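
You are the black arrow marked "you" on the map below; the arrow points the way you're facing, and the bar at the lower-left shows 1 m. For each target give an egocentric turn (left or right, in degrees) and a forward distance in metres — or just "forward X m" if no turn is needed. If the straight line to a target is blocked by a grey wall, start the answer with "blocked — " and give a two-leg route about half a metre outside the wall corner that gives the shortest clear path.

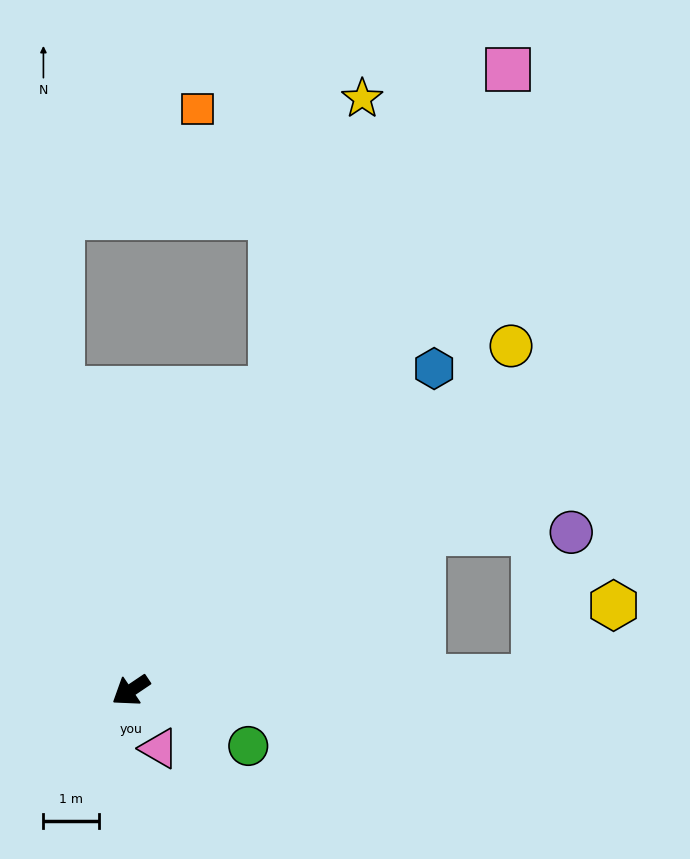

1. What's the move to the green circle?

turn left 121°, forward 2.3 m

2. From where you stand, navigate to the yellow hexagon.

blocked — turn left 148°, forward 7.2 m, then turn left 41°, forward 1.9 m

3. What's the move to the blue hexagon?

turn right 167°, forward 7.9 m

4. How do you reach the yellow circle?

turn right 172°, forward 9.2 m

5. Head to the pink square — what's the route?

turn right 155°, forward 13.0 m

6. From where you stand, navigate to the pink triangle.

turn left 82°, forward 1.2 m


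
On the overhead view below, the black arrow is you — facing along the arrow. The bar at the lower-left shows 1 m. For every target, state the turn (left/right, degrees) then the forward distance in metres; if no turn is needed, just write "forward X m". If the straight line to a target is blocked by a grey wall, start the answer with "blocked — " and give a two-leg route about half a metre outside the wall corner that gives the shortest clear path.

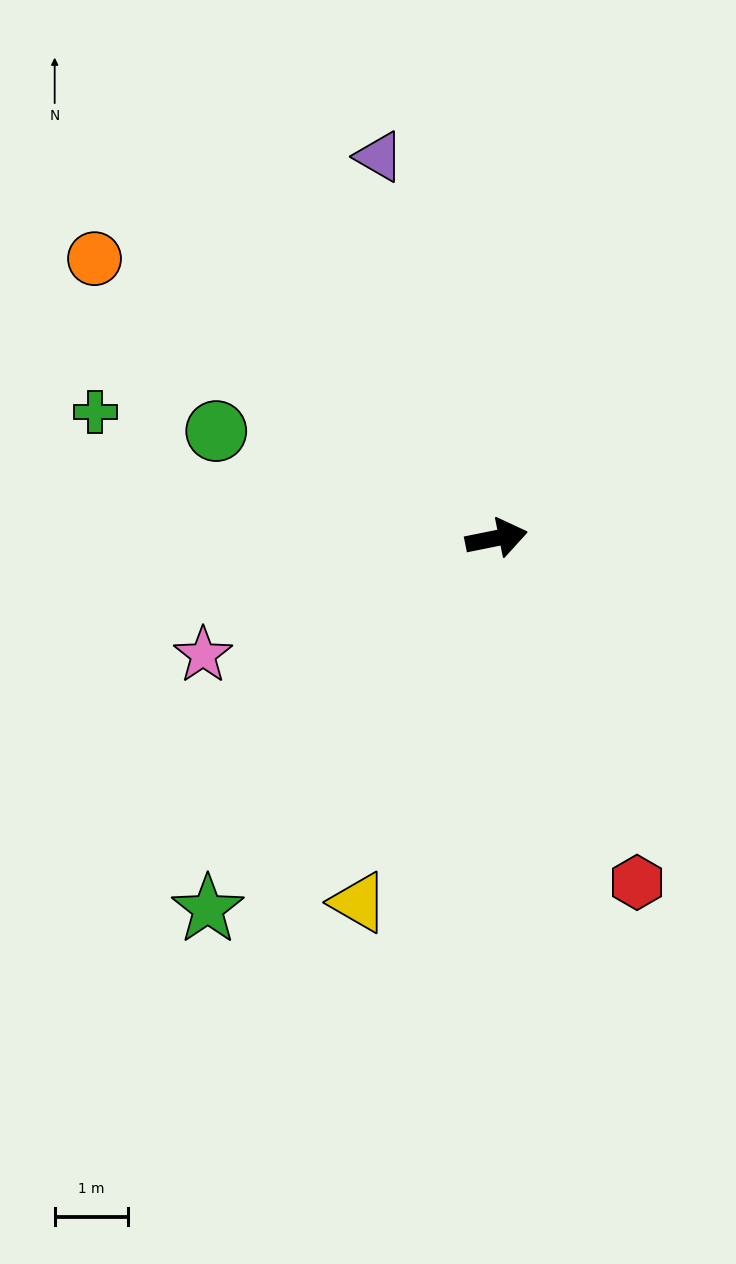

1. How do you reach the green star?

turn right 139°, forward 6.4 m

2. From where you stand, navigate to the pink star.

turn right 170°, forward 4.3 m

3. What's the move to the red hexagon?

turn right 79°, forward 5.1 m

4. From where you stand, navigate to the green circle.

turn left 148°, forward 4.1 m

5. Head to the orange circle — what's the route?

turn left 134°, forward 6.7 m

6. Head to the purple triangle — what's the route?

turn left 96°, forward 5.5 m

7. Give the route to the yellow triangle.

turn right 122°, forward 5.3 m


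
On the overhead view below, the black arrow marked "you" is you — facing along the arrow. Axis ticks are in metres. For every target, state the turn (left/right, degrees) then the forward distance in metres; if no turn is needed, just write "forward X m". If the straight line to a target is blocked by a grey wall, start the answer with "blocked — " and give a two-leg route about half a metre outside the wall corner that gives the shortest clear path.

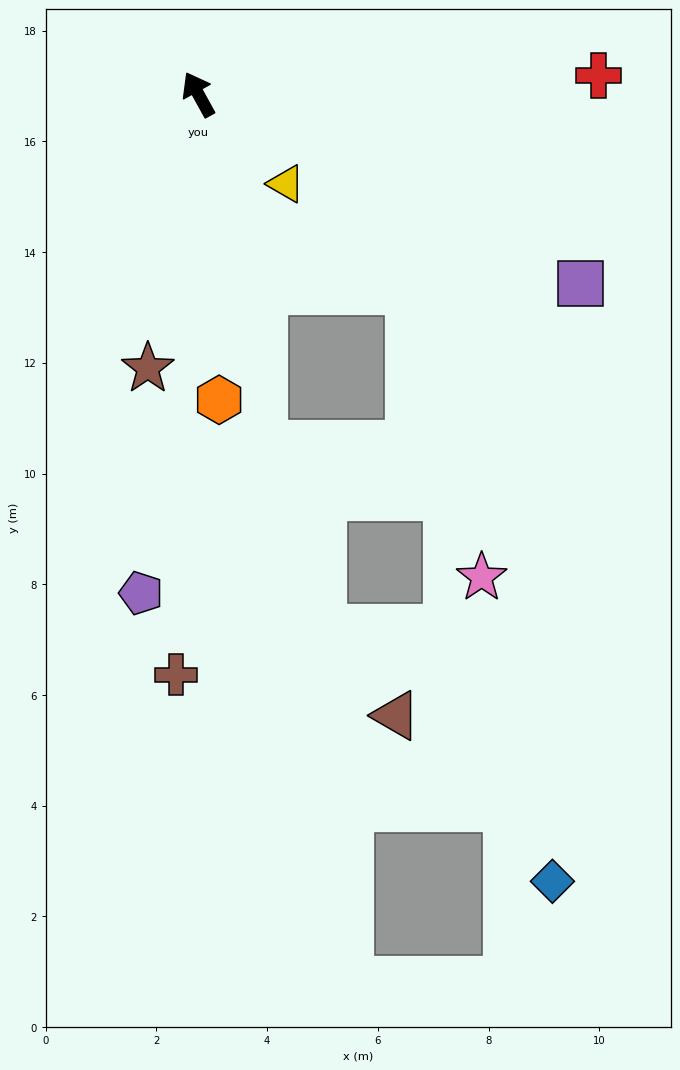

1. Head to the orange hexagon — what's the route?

turn left 155°, forward 5.5 m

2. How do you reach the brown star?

turn left 141°, forward 5.0 m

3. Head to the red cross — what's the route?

turn right 116°, forward 7.2 m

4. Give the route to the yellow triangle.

turn right 164°, forward 2.3 m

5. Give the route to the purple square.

turn right 145°, forward 7.7 m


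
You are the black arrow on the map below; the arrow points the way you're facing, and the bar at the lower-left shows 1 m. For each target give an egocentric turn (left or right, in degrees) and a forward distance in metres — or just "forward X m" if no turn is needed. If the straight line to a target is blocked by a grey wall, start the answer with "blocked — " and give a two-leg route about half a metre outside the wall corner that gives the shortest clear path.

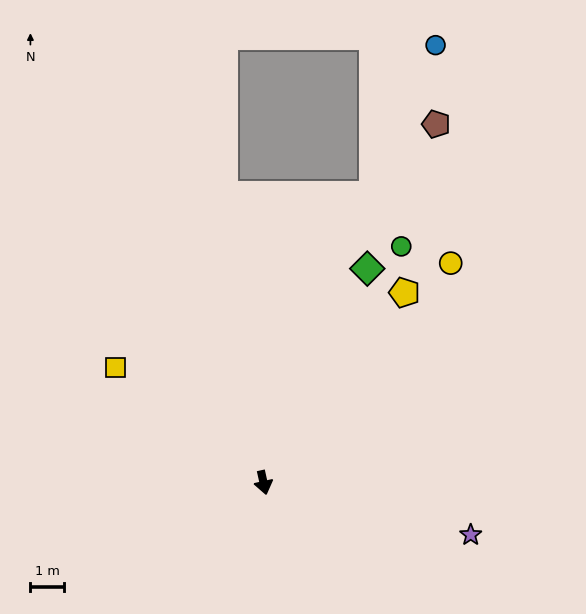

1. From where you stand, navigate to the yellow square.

turn right 140°, forward 5.6 m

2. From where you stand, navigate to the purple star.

turn left 63°, forward 6.4 m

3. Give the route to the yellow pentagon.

turn left 131°, forward 7.1 m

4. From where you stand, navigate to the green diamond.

turn left 142°, forward 7.1 m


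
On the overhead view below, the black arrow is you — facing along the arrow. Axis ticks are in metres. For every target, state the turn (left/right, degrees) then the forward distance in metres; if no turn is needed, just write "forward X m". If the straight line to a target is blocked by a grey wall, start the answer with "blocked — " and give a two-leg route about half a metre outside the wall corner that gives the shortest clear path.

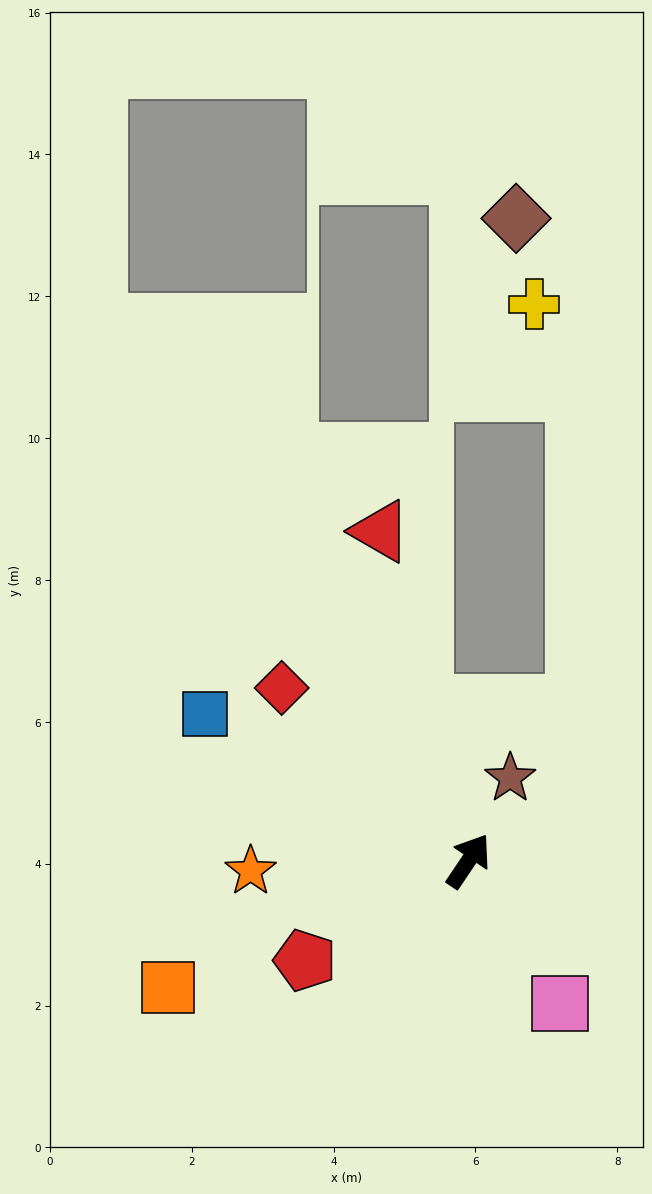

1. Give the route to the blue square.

turn left 95°, forward 4.3 m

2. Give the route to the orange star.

turn left 127°, forward 3.1 m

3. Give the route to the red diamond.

turn left 81°, forward 3.6 m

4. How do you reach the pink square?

turn right 113°, forward 2.4 m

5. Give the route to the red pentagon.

turn left 155°, forward 2.7 m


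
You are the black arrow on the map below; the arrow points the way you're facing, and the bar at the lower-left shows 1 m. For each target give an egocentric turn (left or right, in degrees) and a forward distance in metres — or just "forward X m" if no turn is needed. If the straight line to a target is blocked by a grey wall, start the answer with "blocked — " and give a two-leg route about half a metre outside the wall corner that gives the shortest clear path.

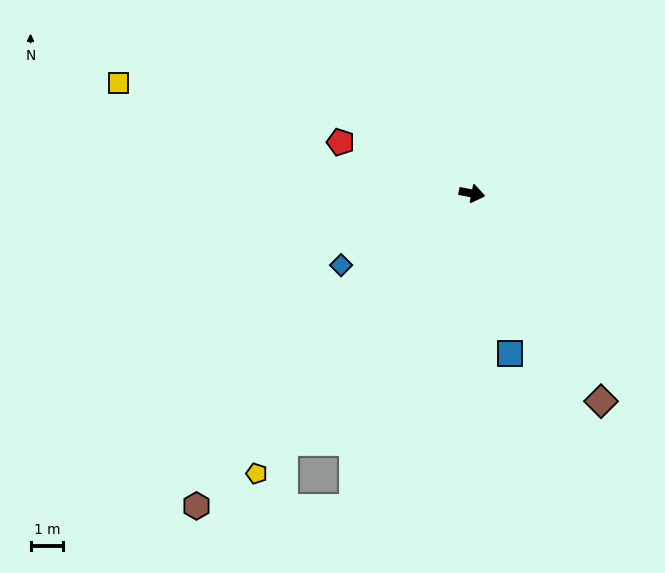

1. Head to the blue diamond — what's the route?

turn right 140°, forward 4.6 m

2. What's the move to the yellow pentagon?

turn right 116°, forward 10.9 m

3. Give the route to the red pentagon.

turn left 170°, forward 4.3 m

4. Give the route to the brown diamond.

turn right 47°, forward 7.5 m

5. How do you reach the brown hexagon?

turn right 120°, forward 12.8 m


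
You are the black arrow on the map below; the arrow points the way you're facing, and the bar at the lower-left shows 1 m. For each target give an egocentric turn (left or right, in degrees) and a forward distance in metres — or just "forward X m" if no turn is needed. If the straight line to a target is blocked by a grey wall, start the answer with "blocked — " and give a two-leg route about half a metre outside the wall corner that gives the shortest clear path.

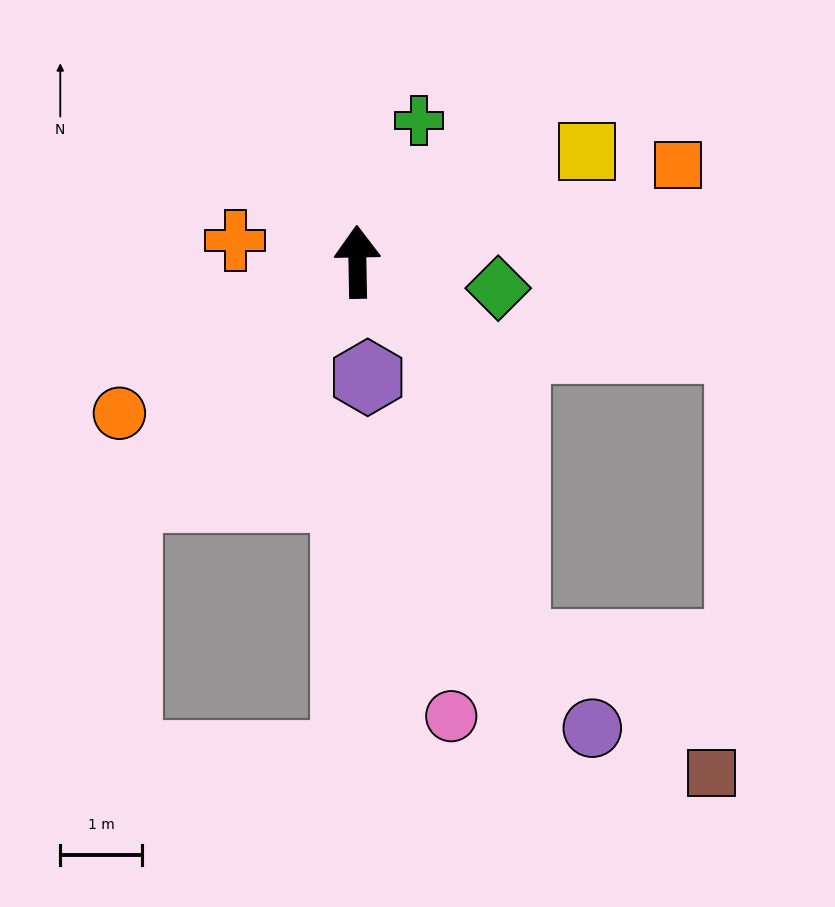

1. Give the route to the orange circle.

turn left 121°, forward 3.4 m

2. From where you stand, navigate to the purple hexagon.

turn right 176°, forward 1.4 m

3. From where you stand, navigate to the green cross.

turn right 25°, forward 1.9 m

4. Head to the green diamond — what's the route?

turn right 102°, forward 1.7 m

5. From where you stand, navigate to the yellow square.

turn right 65°, forward 3.1 m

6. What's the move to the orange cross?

turn left 79°, forward 1.5 m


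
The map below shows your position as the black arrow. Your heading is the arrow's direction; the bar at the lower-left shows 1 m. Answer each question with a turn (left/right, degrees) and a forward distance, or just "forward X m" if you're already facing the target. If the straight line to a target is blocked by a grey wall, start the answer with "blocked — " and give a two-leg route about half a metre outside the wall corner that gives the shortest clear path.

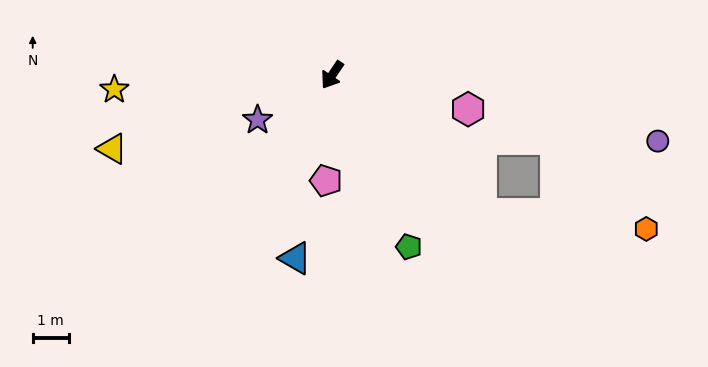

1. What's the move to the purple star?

turn right 25°, forward 2.4 m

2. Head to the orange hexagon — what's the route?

blocked — turn left 81°, forward 5.6 m, then turn left 38°, forward 4.6 m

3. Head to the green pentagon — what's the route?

turn left 58°, forward 5.2 m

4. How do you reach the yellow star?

turn right 52°, forward 6.0 m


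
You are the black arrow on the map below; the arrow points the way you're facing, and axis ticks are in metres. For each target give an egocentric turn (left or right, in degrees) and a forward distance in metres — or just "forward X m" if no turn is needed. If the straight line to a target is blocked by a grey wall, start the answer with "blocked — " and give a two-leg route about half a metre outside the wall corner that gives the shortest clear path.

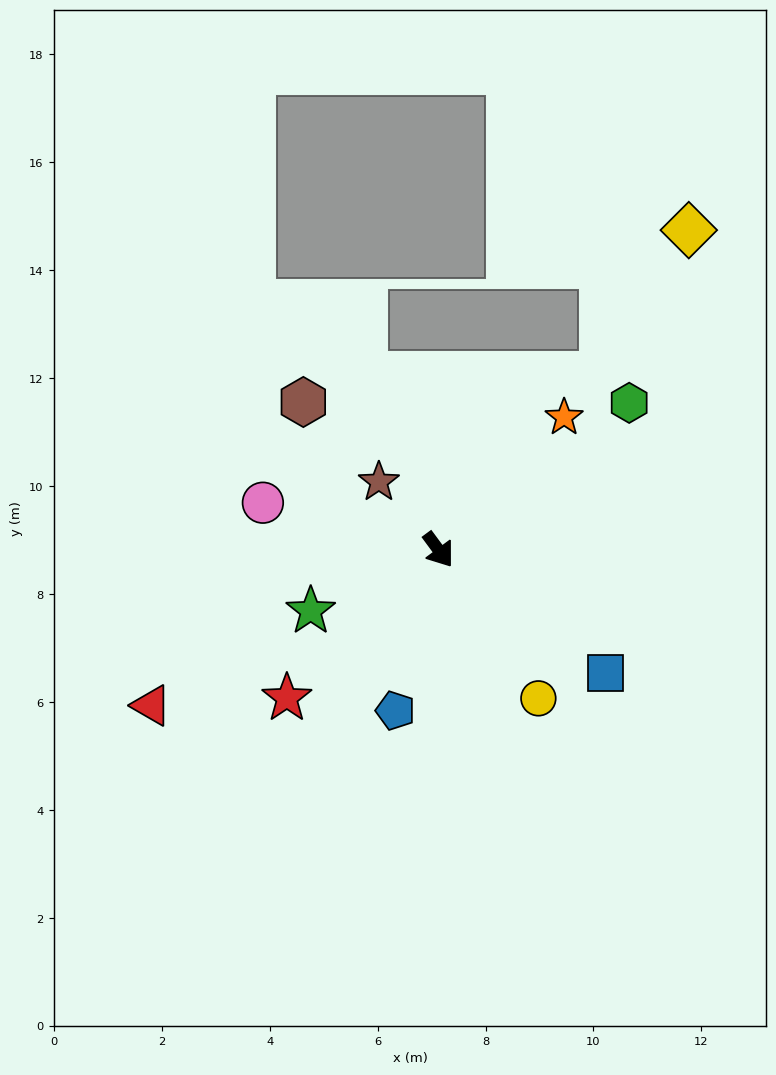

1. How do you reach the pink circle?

turn right 141°, forward 3.4 m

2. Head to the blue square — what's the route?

turn left 17°, forward 3.8 m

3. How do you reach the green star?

turn right 101°, forward 2.6 m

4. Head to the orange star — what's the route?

turn left 100°, forward 3.4 m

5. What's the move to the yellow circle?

turn right 3°, forward 3.3 m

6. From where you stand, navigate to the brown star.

turn right 175°, forward 1.7 m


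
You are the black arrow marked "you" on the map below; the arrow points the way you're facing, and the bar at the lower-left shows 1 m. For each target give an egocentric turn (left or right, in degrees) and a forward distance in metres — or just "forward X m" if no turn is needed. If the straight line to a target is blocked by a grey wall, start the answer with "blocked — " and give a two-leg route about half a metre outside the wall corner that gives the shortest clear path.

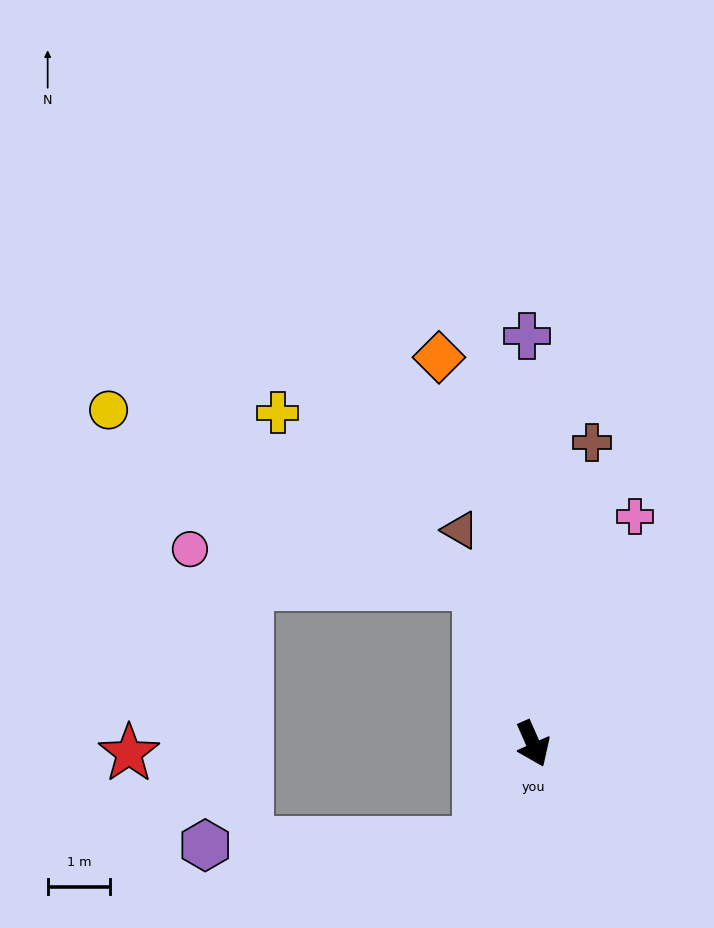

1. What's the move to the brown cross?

turn left 145°, forward 4.9 m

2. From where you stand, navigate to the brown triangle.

turn left 175°, forward 3.6 m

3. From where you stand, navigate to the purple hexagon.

blocked — turn right 52°, forward 1.8 m, then turn right 61°, forward 4.4 m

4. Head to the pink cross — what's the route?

turn left 132°, forward 4.0 m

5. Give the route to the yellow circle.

blocked — turn left 175°, forward 2.7 m, then turn left 46°, forward 6.6 m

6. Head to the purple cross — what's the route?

turn left 157°, forward 6.5 m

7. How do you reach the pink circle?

blocked — turn left 175°, forward 2.7 m, then turn left 64°, forward 4.7 m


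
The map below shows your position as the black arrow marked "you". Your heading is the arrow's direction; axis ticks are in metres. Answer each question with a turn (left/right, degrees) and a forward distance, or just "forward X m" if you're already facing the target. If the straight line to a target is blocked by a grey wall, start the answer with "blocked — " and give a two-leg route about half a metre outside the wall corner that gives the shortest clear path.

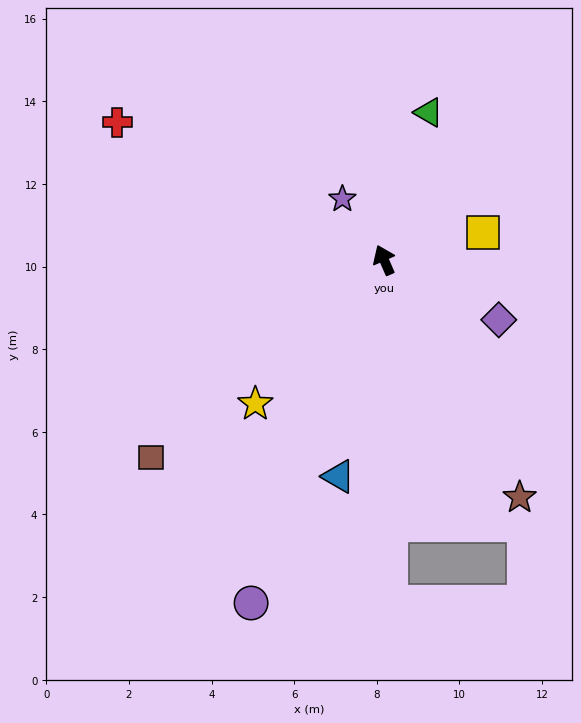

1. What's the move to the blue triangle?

turn left 144°, forward 5.4 m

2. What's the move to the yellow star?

turn left 115°, forward 4.7 m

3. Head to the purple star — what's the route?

turn left 11°, forward 1.8 m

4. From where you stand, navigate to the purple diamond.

turn right 141°, forward 3.1 m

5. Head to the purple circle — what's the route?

turn left 135°, forward 8.9 m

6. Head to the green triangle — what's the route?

turn right 40°, forward 3.7 m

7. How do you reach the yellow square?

turn right 98°, forward 2.5 m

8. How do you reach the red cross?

turn left 39°, forward 7.3 m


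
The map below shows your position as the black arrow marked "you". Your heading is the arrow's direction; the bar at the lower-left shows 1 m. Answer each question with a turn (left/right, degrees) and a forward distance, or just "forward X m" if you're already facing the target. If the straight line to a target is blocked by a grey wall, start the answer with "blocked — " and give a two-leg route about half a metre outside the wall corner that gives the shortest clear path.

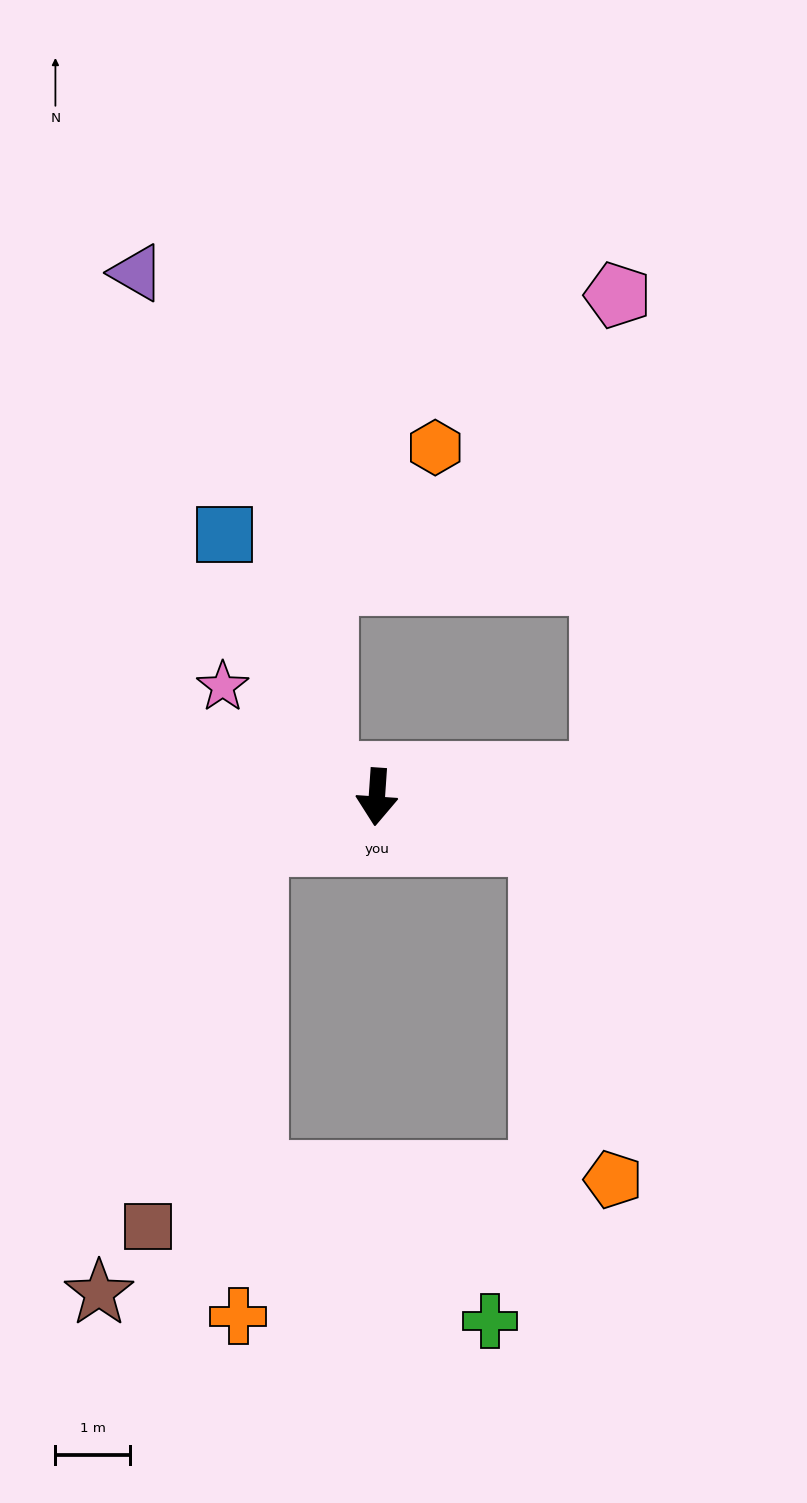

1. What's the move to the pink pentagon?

blocked — turn left 100°, forward 3.0 m, then turn left 82°, forward 6.4 m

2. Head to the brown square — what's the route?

blocked — turn right 64°, forward 1.7 m, then turn left 52°, forward 5.3 m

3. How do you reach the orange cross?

blocked — turn right 64°, forward 1.7 m, then turn left 66°, forward 6.4 m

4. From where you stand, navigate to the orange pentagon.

blocked — turn left 78°, forward 2.3 m, then turn right 62°, forward 4.6 m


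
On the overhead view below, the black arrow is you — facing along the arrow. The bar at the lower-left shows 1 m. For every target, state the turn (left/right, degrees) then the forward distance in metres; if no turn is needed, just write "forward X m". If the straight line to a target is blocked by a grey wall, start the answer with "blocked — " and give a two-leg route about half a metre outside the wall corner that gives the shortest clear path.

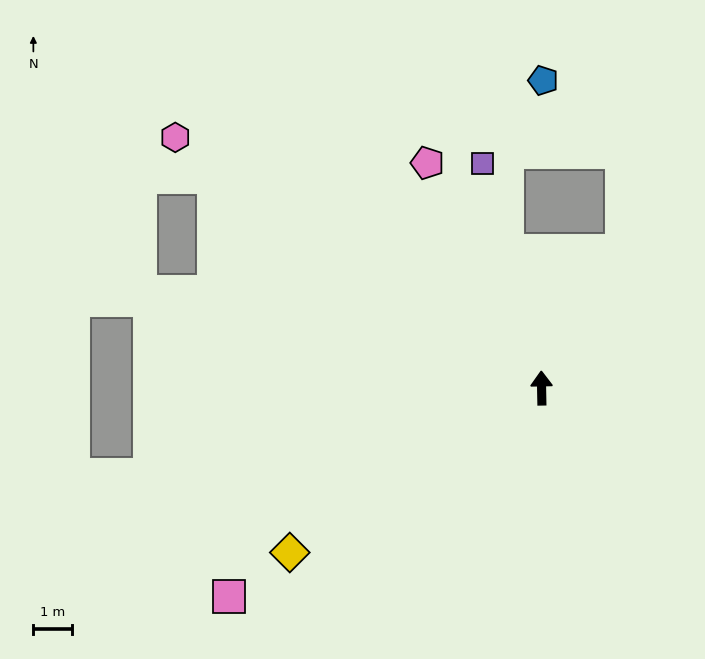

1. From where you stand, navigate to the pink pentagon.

turn left 26°, forward 6.6 m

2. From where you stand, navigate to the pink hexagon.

turn left 55°, forward 11.6 m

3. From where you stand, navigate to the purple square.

turn left 14°, forward 6.1 m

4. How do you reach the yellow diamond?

turn left 122°, forward 7.9 m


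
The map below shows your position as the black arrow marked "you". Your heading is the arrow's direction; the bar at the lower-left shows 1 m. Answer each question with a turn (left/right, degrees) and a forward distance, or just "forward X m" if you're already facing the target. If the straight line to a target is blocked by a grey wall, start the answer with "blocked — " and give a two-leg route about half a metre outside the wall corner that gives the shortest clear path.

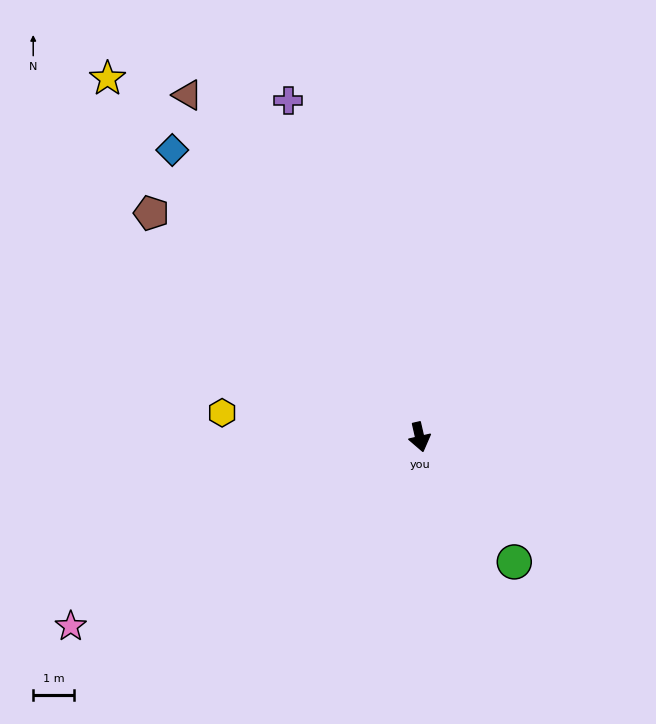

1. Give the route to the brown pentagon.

turn right 143°, forward 8.7 m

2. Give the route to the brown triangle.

turn right 159°, forward 10.2 m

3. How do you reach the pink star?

turn right 74°, forward 9.8 m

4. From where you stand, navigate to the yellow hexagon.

turn right 110°, forward 4.9 m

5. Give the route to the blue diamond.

turn right 152°, forward 9.4 m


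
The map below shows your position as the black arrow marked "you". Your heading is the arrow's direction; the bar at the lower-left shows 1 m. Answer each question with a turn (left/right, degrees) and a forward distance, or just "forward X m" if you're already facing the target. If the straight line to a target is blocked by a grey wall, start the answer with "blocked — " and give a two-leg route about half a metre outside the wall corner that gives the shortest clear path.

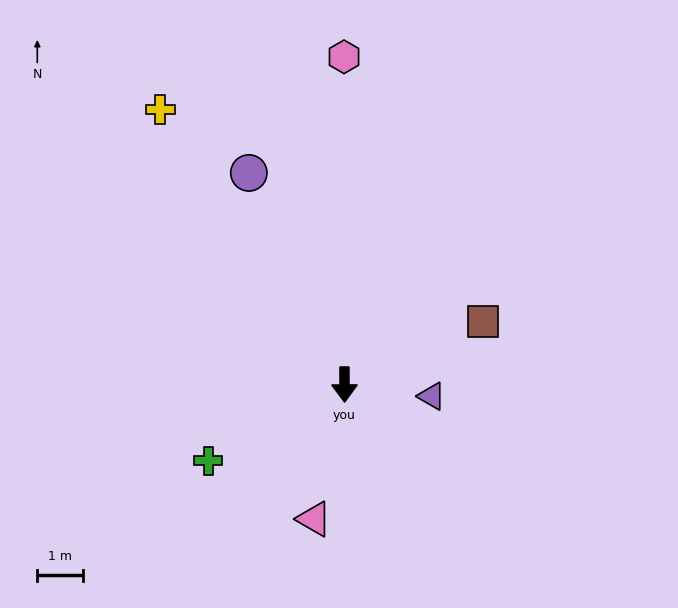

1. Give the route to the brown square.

turn left 114°, forward 3.3 m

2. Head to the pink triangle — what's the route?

turn right 13°, forward 3.0 m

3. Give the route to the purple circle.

turn right 156°, forward 5.1 m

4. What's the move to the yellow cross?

turn right 146°, forward 7.3 m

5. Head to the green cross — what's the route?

turn right 61°, forward 3.4 m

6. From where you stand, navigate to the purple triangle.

turn left 82°, forward 1.9 m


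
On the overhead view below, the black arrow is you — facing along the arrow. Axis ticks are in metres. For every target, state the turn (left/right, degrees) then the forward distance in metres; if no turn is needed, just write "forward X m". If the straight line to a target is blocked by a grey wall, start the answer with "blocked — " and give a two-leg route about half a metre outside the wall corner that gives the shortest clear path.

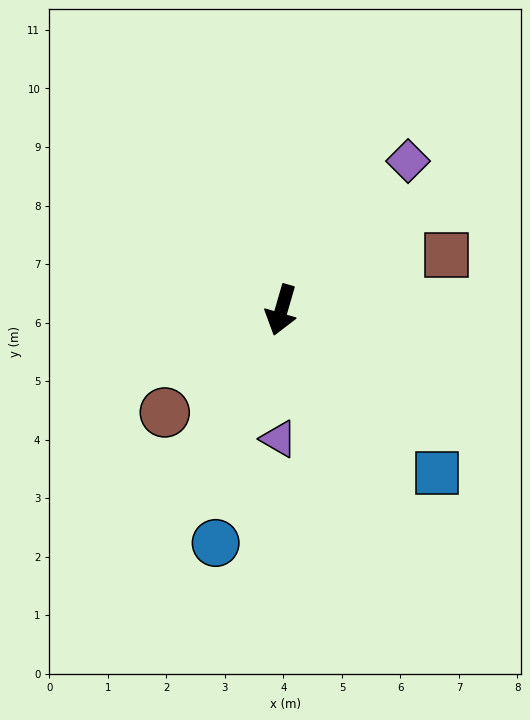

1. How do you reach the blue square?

turn left 60°, forward 3.8 m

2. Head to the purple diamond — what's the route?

turn left 156°, forward 3.3 m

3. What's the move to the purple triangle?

turn left 15°, forward 2.2 m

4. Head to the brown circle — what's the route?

turn right 33°, forward 2.7 m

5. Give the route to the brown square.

turn left 124°, forward 3.0 m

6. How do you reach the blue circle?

forward 4.1 m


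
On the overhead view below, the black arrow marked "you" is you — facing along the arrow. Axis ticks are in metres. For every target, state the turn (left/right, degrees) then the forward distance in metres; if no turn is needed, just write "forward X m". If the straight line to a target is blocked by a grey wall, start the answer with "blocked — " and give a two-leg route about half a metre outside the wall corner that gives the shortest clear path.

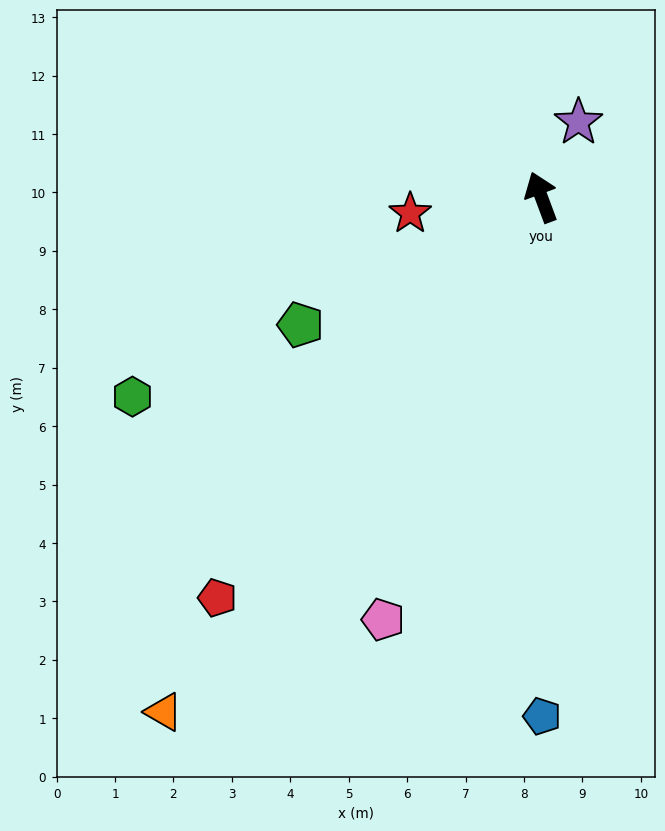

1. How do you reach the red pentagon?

turn left 121°, forward 8.8 m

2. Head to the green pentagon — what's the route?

turn left 98°, forward 4.7 m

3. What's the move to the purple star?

turn right 47°, forward 1.4 m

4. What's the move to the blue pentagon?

turn left 160°, forward 8.9 m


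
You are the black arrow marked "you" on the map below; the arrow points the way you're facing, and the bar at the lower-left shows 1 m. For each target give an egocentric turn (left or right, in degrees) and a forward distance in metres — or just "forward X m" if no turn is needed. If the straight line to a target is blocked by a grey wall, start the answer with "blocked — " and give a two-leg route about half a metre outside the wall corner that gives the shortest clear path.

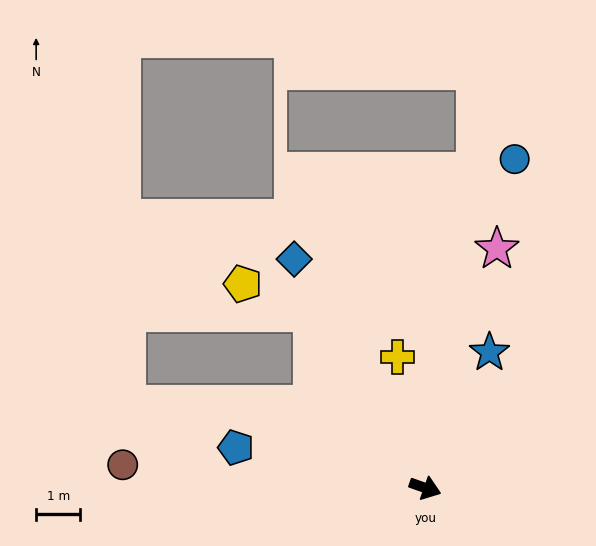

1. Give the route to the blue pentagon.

turn right 173°, forward 4.4 m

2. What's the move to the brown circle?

turn right 165°, forward 6.9 m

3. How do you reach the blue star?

turn left 84°, forward 3.4 m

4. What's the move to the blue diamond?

turn left 139°, forward 6.0 m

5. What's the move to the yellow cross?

turn left 121°, forward 3.0 m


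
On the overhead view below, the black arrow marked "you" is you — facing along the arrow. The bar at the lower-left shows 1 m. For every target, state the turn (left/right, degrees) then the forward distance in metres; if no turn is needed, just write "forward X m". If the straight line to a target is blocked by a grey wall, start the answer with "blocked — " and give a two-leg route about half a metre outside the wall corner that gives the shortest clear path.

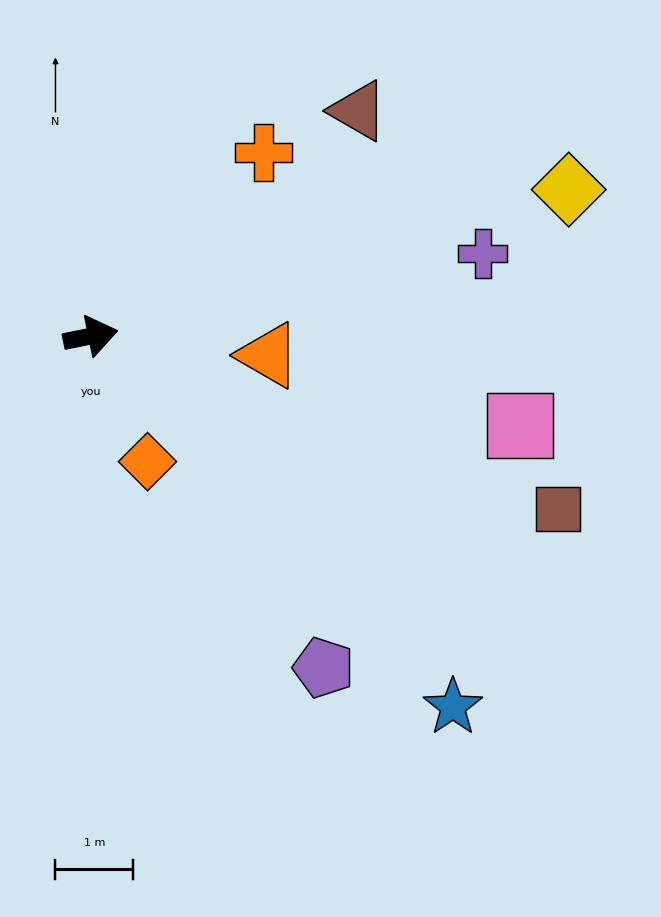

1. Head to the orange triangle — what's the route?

turn right 18°, forward 2.3 m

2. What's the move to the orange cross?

turn left 35°, forward 3.2 m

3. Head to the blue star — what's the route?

turn right 57°, forward 6.7 m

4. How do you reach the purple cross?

forward 5.2 m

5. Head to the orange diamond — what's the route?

turn right 77°, forward 1.8 m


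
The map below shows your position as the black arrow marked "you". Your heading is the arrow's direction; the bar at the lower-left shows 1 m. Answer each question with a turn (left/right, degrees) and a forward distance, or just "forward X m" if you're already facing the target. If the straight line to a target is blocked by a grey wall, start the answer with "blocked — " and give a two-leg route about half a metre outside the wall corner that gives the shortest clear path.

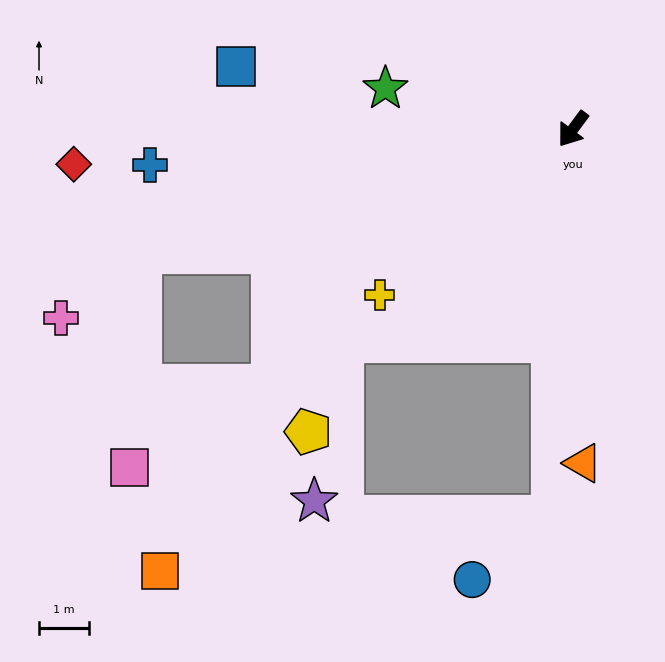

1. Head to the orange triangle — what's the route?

turn left 38°, forward 6.7 m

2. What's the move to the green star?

turn right 66°, forward 3.8 m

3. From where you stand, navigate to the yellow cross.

turn right 13°, forward 5.1 m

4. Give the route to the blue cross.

turn right 49°, forward 8.5 m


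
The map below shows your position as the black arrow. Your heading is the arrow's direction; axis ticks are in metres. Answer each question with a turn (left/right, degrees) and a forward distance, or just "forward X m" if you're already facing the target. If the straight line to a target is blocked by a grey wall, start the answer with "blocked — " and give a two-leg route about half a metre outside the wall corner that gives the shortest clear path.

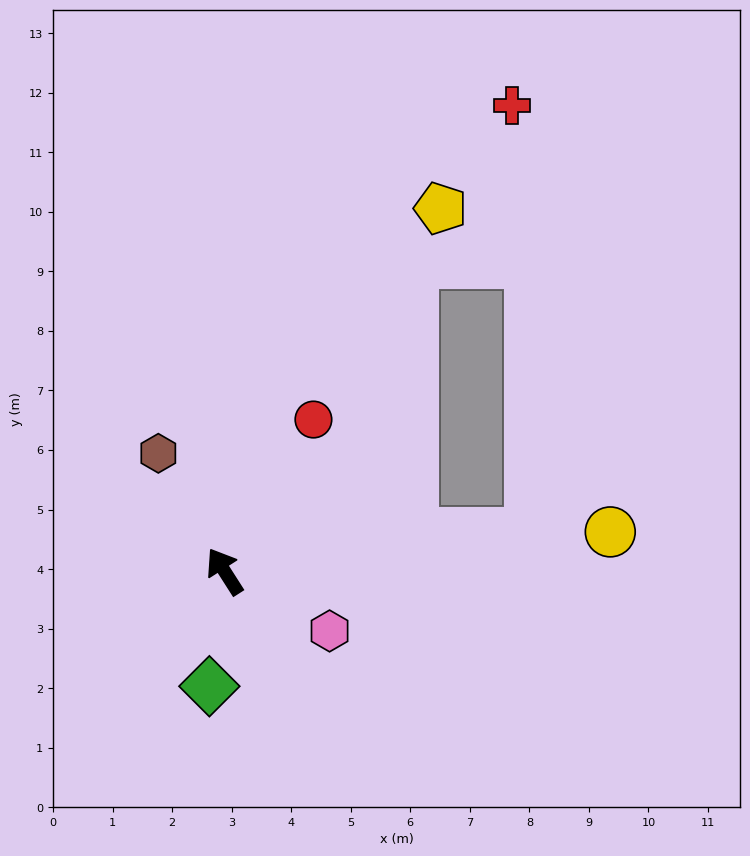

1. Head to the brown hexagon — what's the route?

turn right 3°, forward 2.3 m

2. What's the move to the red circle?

turn right 63°, forward 3.0 m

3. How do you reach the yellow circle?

turn right 117°, forward 6.5 m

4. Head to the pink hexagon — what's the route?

turn right 152°, forward 2.0 m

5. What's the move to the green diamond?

turn left 140°, forward 1.9 m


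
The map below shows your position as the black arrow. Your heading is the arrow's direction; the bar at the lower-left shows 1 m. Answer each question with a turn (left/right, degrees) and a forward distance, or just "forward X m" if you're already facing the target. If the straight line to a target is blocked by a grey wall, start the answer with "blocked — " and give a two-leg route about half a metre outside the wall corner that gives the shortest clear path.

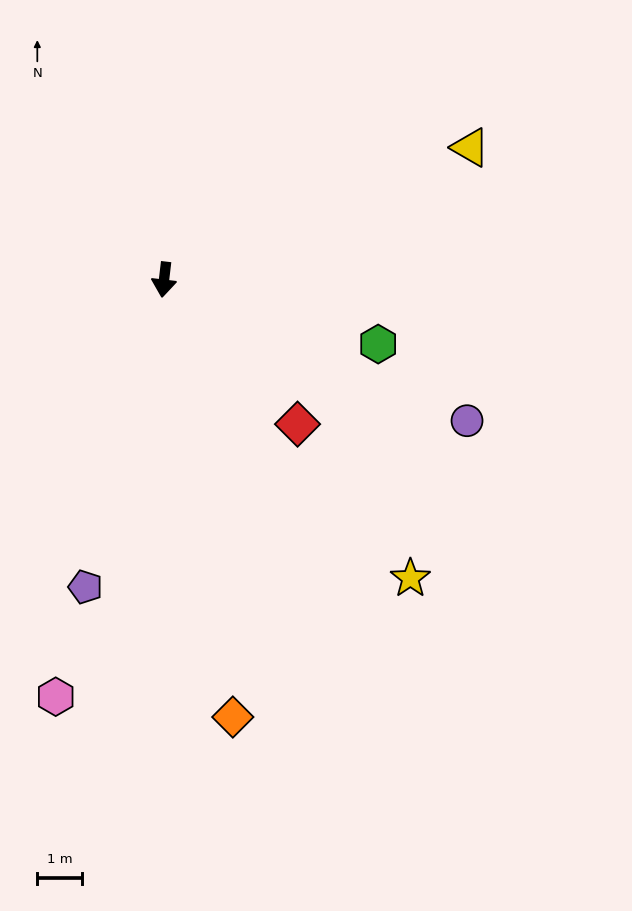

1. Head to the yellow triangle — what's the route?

turn left 120°, forward 7.5 m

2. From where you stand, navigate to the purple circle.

turn left 72°, forward 7.5 m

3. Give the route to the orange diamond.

turn left 16°, forward 9.9 m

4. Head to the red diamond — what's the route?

turn left 49°, forward 4.4 m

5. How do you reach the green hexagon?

turn left 80°, forward 5.0 m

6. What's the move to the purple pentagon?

turn right 8°, forward 7.1 m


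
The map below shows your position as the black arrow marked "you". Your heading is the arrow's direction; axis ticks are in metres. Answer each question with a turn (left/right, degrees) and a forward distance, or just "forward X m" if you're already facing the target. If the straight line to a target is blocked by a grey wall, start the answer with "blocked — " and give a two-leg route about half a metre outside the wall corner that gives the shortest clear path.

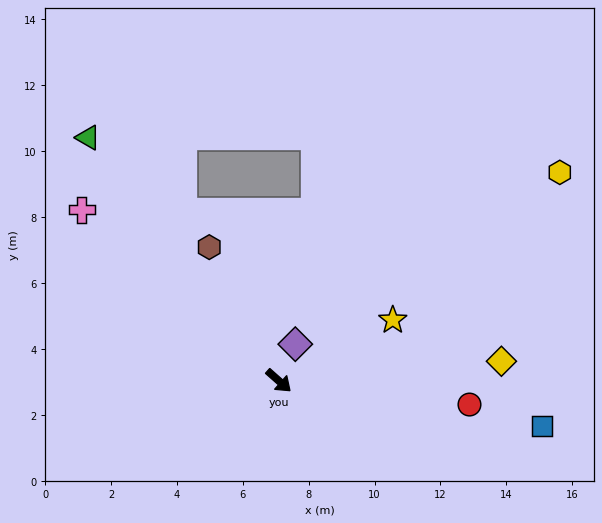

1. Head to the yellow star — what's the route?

turn left 70°, forward 3.9 m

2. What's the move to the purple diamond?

turn left 107°, forward 1.2 m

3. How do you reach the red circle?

turn left 34°, forward 5.8 m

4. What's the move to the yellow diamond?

turn left 47°, forward 6.8 m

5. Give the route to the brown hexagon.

turn left 159°, forward 4.6 m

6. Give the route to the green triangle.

turn left 170°, forward 9.4 m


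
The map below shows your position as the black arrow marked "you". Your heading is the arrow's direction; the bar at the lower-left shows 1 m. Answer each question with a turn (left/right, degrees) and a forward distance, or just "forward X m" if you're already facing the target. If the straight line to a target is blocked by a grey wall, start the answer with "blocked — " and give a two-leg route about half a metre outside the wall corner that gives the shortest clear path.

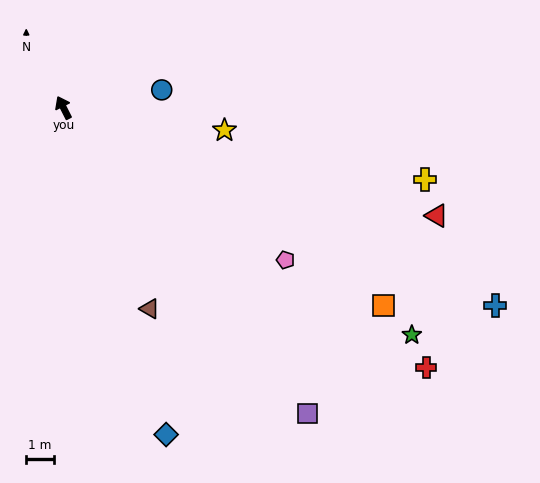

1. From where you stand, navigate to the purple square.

turn right 168°, forward 14.1 m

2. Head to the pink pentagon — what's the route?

turn right 151°, forward 9.7 m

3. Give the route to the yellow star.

turn right 125°, forward 5.9 m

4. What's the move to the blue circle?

turn right 107°, forward 3.6 m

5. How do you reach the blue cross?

turn right 142°, forward 17.2 m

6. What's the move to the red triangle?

turn right 133°, forward 14.0 m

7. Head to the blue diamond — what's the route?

turn left 171°, forward 12.4 m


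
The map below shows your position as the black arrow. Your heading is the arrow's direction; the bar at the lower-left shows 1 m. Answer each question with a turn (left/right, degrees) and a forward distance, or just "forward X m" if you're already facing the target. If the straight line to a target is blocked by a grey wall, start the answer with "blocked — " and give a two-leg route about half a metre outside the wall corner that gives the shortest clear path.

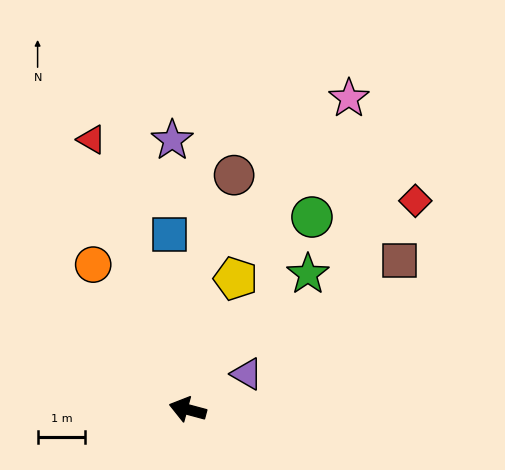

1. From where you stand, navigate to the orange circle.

turn right 42°, forward 3.6 m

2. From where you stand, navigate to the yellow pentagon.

turn right 95°, forward 2.9 m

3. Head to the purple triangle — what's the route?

turn right 134°, forward 1.4 m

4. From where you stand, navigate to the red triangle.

turn right 55°, forward 6.0 m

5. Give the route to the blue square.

turn right 69°, forward 3.7 m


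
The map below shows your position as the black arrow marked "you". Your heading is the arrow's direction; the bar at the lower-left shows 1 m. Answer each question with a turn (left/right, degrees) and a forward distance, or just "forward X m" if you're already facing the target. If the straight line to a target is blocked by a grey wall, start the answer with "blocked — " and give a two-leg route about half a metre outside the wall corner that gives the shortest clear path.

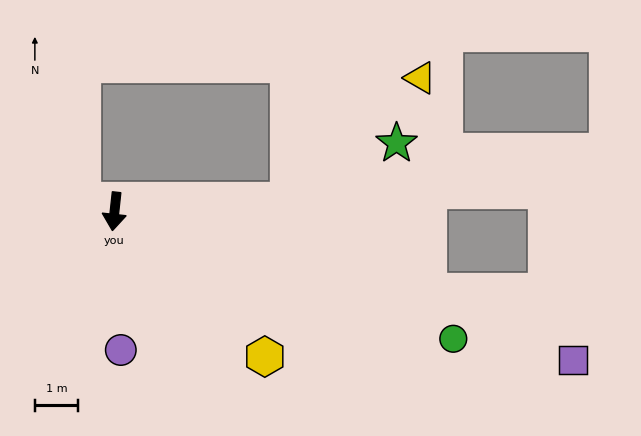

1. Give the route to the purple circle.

turn left 9°, forward 3.2 m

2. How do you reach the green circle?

turn left 76°, forward 8.4 m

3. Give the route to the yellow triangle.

blocked — turn left 100°, forward 4.0 m, then turn left 39°, forward 4.2 m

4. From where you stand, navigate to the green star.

blocked — turn left 100°, forward 4.0 m, then turn left 24°, forward 2.8 m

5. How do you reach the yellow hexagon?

turn left 52°, forward 4.8 m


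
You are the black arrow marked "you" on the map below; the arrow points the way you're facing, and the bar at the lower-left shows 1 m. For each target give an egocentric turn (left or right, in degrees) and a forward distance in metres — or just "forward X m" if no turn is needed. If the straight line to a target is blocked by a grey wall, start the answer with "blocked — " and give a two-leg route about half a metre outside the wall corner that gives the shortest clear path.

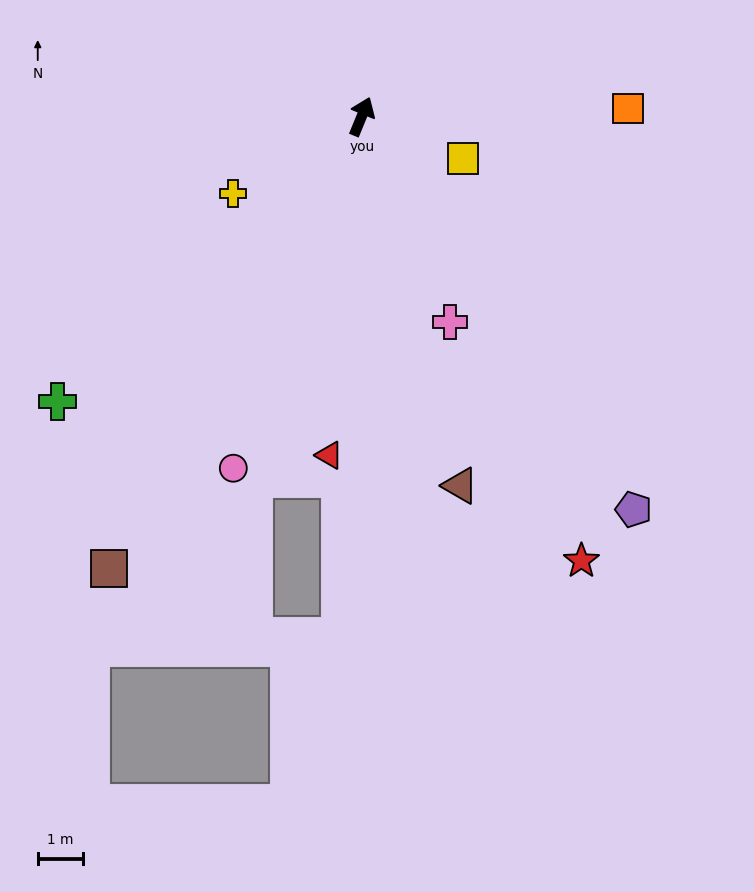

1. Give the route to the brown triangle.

turn right 143°, forward 8.5 m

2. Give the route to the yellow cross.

turn left 143°, forward 3.4 m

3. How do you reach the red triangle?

turn right 163°, forward 7.6 m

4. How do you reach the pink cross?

turn right 134°, forward 5.0 m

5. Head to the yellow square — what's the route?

turn right 90°, forward 2.4 m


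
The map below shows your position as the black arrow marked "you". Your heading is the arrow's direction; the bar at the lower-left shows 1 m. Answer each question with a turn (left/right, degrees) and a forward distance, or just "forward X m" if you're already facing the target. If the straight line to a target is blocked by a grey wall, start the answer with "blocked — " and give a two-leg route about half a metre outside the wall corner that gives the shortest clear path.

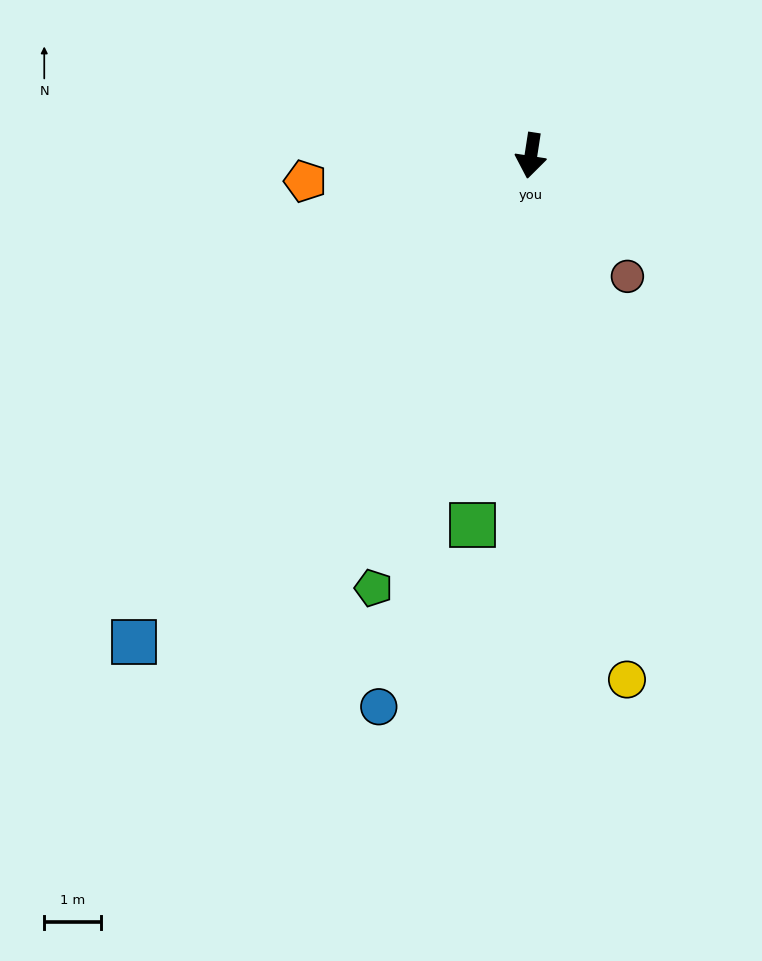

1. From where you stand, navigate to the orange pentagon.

turn right 75°, forward 4.0 m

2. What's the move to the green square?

forward 6.6 m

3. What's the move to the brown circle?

turn left 47°, forward 2.7 m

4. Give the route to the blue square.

turn right 30°, forward 11.1 m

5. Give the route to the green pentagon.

turn right 11°, forward 8.2 m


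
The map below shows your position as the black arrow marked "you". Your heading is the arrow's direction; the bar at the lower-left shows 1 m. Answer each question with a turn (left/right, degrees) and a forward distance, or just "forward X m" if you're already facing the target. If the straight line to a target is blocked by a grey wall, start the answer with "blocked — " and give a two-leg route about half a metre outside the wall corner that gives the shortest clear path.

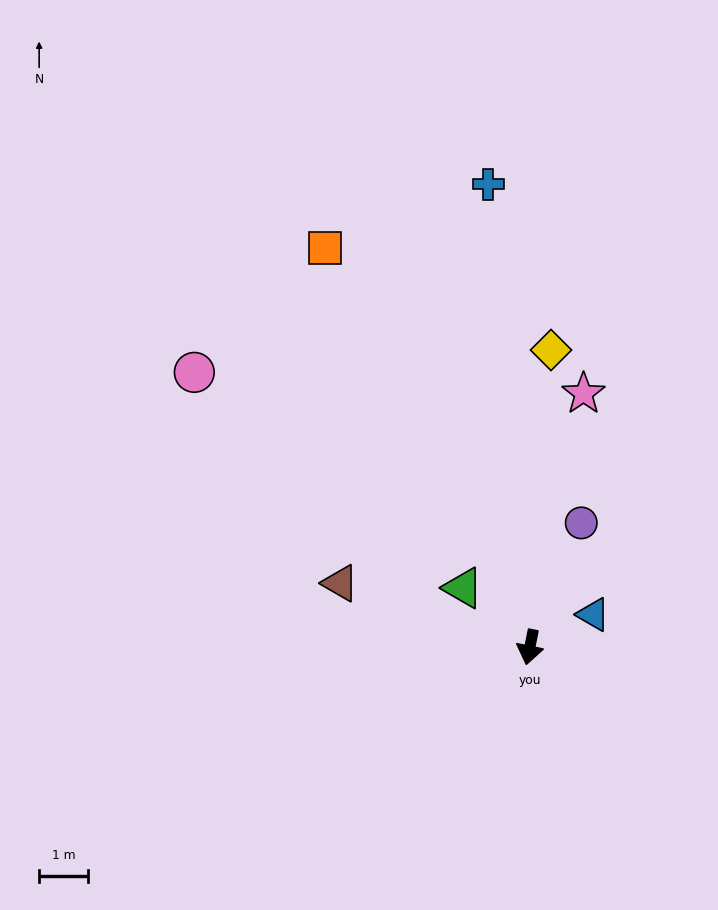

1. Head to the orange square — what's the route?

turn right 141°, forward 9.2 m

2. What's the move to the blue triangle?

turn left 129°, forward 1.5 m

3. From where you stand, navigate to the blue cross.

turn right 163°, forward 9.5 m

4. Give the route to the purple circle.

turn left 169°, forward 2.7 m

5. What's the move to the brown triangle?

turn right 97°, forward 4.1 m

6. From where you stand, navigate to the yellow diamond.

turn right 173°, forward 6.1 m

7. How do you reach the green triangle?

turn right 120°, forward 1.8 m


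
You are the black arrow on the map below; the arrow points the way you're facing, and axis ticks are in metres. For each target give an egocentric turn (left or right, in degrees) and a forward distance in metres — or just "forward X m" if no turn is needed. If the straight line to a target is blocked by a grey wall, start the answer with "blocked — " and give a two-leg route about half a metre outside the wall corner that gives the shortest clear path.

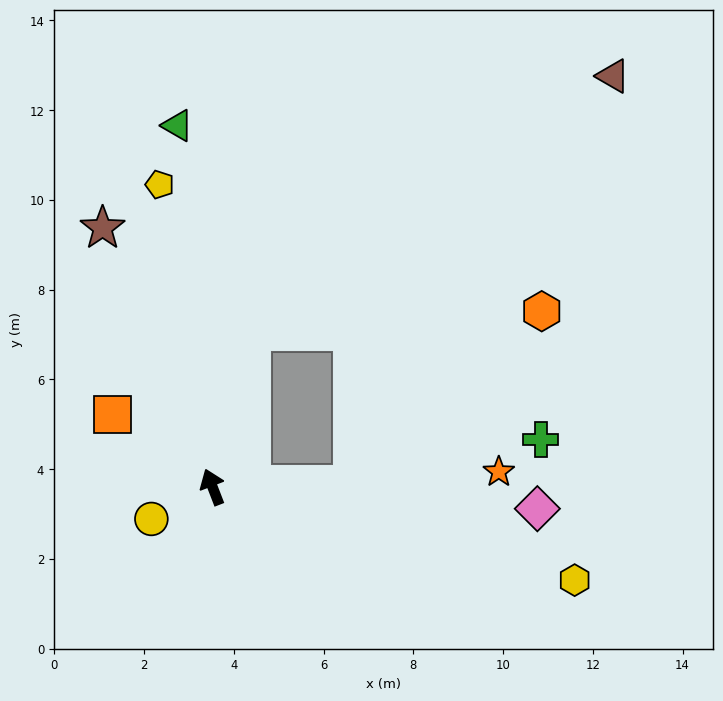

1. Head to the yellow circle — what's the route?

turn left 97°, forward 1.5 m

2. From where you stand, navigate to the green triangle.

turn right 16°, forward 8.1 m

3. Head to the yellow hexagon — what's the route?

turn right 126°, forward 8.3 m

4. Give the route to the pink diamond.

turn right 115°, forward 7.3 m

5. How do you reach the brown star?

forward 6.3 m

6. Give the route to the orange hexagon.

blocked — turn right 110°, forward 3.1 m, then turn left 41°, forward 5.7 m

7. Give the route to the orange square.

turn left 33°, forward 2.8 m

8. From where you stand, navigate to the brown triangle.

blocked — turn right 35°, forward 3.6 m, then turn right 41°, forward 9.9 m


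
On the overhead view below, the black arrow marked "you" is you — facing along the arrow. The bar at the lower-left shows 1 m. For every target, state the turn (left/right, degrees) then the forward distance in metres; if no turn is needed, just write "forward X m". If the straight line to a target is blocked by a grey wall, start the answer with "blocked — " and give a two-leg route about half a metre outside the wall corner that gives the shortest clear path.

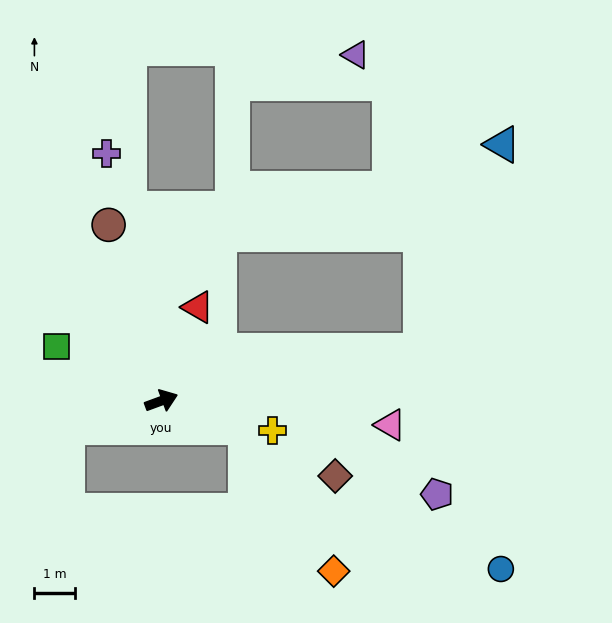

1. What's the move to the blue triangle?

blocked — turn right 9°, forward 6.4 m, then turn left 57°, forward 5.4 m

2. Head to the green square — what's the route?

turn left 132°, forward 2.9 m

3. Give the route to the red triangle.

turn left 48°, forward 2.5 m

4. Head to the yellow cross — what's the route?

turn right 35°, forward 2.8 m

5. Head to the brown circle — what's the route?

turn left 86°, forward 4.5 m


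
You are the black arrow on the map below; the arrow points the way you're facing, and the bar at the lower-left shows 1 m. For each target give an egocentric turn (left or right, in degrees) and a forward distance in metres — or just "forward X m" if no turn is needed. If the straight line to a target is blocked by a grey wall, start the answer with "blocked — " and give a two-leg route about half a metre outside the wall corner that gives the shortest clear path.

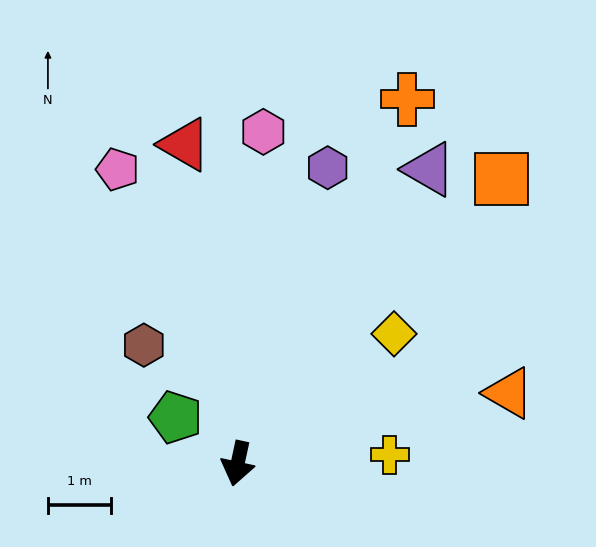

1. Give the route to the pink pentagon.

turn right 146°, forward 5.1 m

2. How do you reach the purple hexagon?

turn left 175°, forward 4.9 m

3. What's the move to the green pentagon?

turn right 115°, forward 1.2 m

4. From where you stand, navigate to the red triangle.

turn right 158°, forward 5.2 m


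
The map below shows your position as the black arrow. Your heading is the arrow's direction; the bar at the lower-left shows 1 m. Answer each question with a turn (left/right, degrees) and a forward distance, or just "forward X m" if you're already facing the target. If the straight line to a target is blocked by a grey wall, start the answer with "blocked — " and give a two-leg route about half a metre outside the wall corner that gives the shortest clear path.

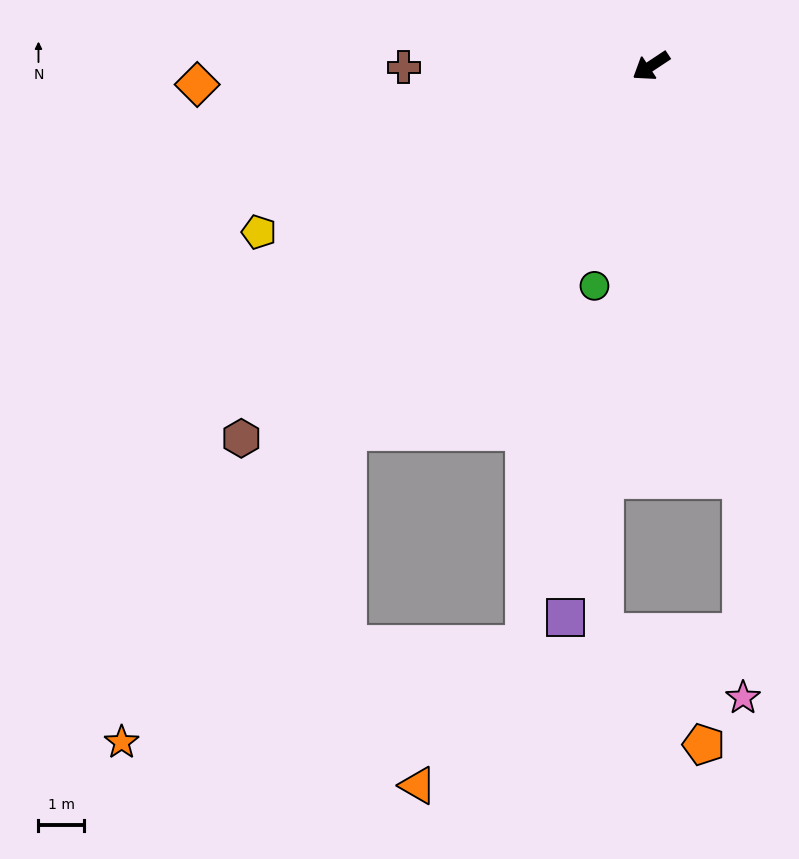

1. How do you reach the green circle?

turn left 42°, forward 5.0 m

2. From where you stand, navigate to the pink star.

blocked — turn left 69°, forward 9.3 m, then turn right 12°, forward 4.8 m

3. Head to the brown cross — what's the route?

turn right 33°, forward 5.4 m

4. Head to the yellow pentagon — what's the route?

turn right 11°, forward 9.3 m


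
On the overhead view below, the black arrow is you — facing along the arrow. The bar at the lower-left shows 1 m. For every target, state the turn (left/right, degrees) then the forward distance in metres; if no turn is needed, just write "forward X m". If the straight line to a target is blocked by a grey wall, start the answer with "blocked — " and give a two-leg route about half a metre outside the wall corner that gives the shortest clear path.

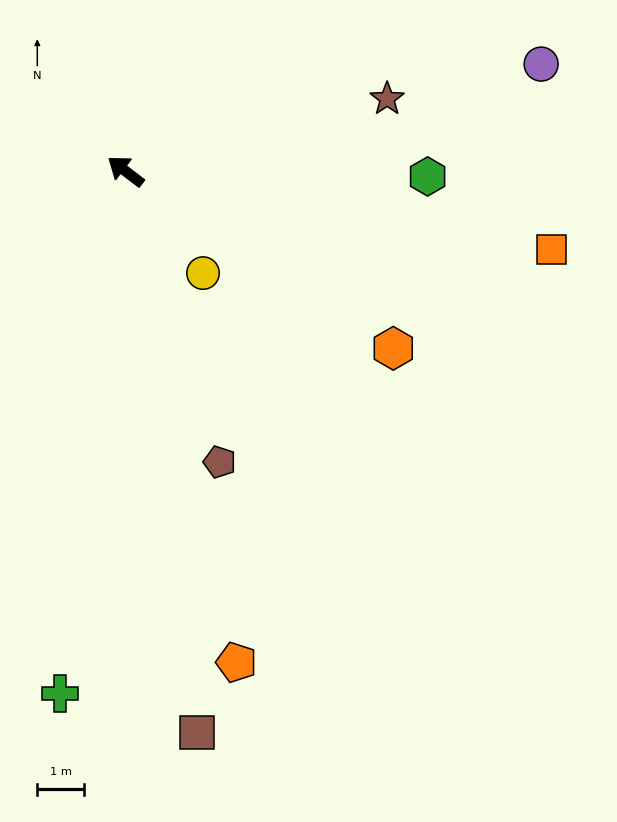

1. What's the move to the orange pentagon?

turn left 140°, forward 10.7 m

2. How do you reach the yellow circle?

turn left 165°, forward 2.7 m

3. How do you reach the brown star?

turn right 127°, forward 5.8 m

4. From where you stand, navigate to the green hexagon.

turn right 144°, forward 6.4 m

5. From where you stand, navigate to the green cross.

turn left 120°, forward 11.2 m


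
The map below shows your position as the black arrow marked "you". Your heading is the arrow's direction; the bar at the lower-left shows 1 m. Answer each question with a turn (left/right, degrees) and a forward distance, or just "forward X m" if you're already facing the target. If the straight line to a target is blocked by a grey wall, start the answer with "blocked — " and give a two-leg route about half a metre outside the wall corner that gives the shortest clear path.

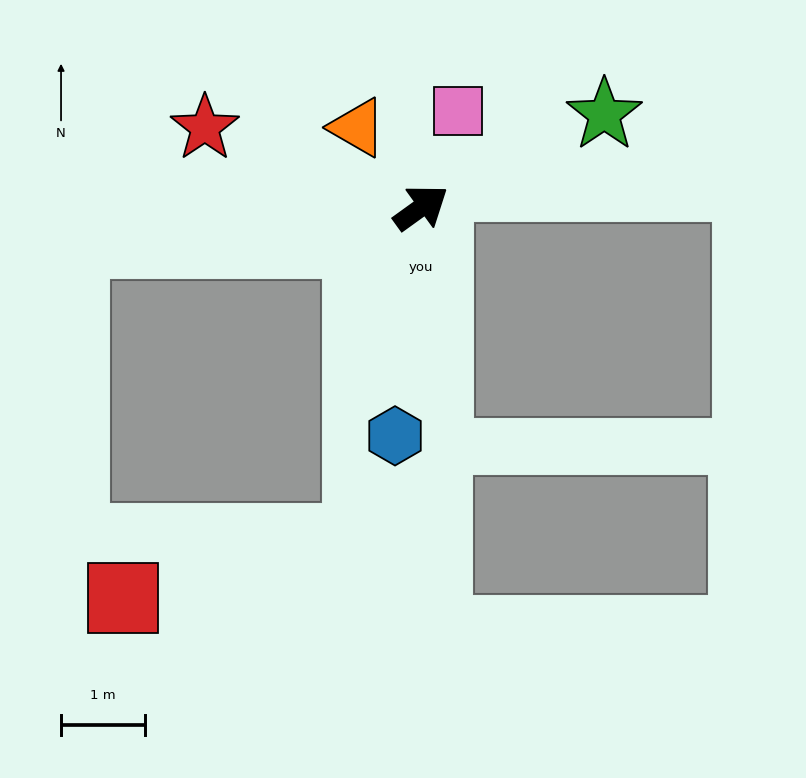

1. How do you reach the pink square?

turn left 33°, forward 1.2 m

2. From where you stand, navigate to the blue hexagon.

turn right 132°, forward 2.7 m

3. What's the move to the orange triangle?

turn left 93°, forward 1.2 m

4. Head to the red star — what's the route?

turn left 124°, forward 2.7 m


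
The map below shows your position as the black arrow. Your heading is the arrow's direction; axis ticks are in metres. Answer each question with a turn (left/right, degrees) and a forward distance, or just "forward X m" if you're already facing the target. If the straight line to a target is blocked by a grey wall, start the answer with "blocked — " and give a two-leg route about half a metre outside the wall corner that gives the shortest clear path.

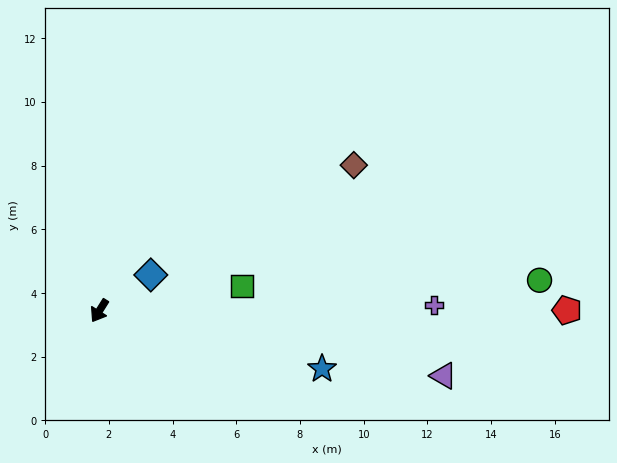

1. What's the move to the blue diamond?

turn left 157°, forward 2.0 m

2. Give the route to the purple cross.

turn left 123°, forward 10.5 m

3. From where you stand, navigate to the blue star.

turn left 107°, forward 7.2 m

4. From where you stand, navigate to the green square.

turn left 132°, forward 4.5 m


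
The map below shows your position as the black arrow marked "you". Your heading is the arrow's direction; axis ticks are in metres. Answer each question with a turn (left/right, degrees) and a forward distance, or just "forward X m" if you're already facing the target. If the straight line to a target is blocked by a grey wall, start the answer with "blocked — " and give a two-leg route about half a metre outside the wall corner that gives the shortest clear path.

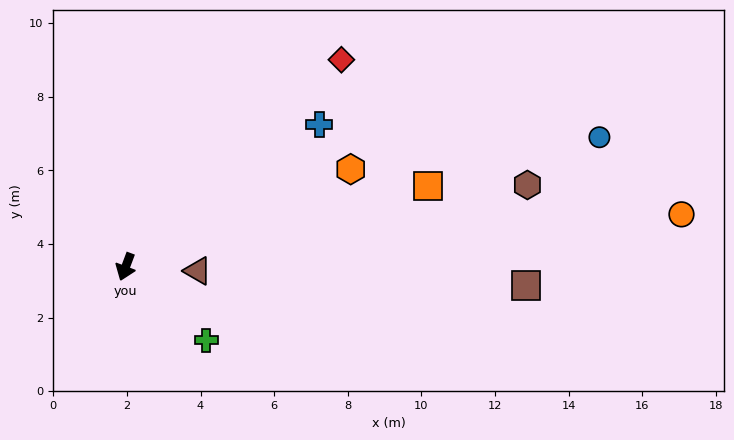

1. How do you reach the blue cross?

turn left 147°, forward 6.5 m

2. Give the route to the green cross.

turn left 68°, forward 3.0 m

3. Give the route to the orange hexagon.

turn left 134°, forward 6.7 m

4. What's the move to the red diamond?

turn left 154°, forward 8.1 m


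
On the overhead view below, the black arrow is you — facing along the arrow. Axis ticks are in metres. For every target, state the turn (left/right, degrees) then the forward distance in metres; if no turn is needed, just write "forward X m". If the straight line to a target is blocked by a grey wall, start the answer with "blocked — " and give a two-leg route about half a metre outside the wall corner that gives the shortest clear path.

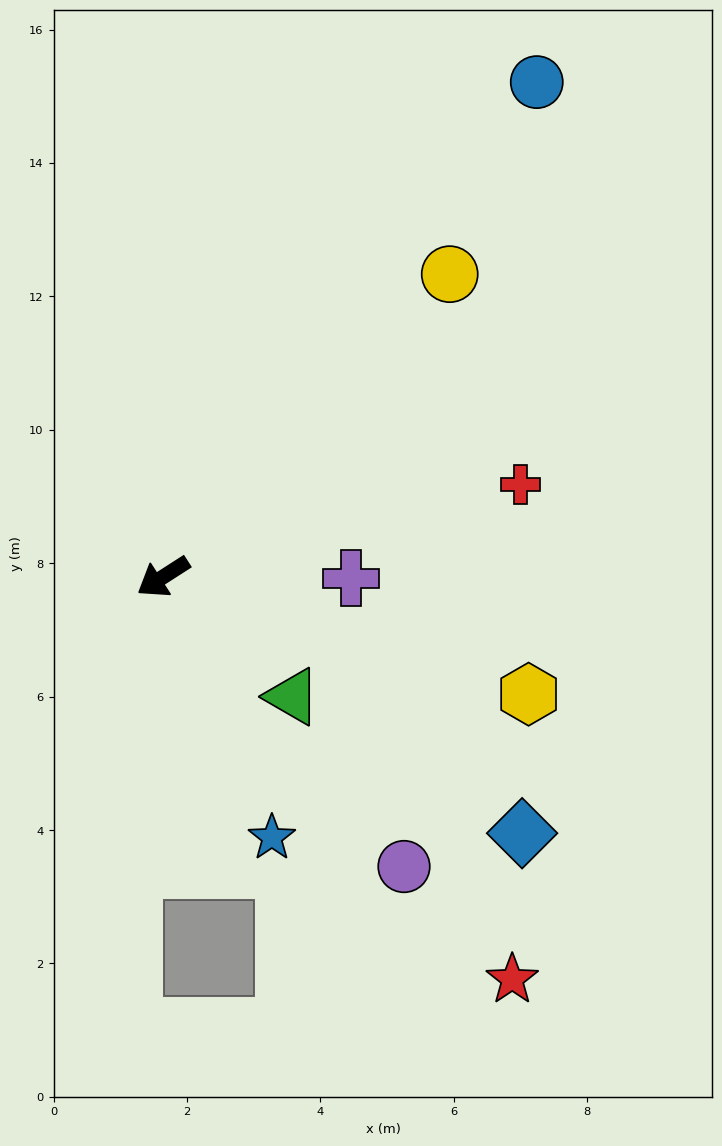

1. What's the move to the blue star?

turn left 80°, forward 4.2 m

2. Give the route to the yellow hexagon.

turn left 130°, forward 5.8 m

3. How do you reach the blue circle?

turn right 160°, forward 9.3 m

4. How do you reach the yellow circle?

turn right 166°, forward 6.2 m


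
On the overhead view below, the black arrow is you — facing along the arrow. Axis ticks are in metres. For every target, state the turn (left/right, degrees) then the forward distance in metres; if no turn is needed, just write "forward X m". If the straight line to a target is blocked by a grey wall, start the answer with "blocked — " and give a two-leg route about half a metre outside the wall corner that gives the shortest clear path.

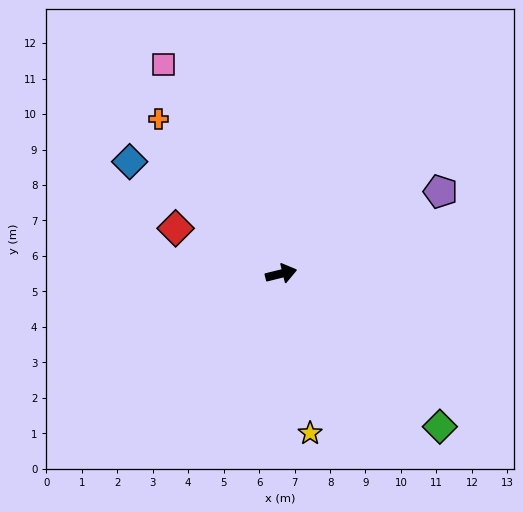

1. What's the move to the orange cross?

turn left 115°, forward 5.6 m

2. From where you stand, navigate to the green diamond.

turn right 58°, forward 6.2 m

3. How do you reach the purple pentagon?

turn left 13°, forward 5.1 m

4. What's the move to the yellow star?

turn right 94°, forward 4.6 m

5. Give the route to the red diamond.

turn left 143°, forward 3.2 m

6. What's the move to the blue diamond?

turn left 130°, forward 5.3 m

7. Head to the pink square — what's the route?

turn left 105°, forward 6.8 m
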